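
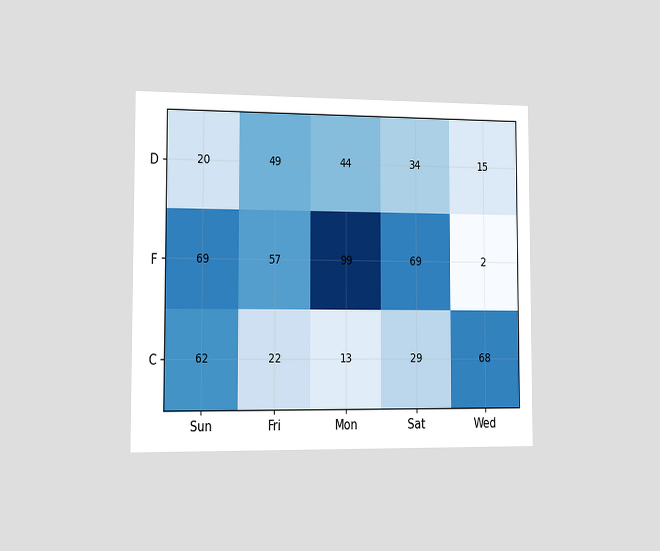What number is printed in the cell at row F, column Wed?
2

The chart is viewed slightly from the left. The (F, Wed) cell reads 2.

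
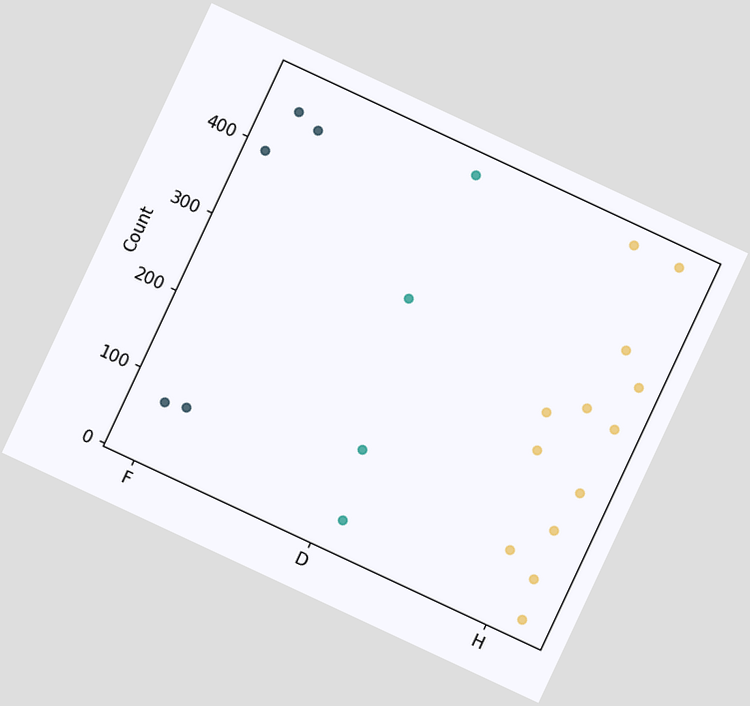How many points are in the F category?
The chart is tilted about 25° clockwise. Counting the markers in the F column gives 5.

5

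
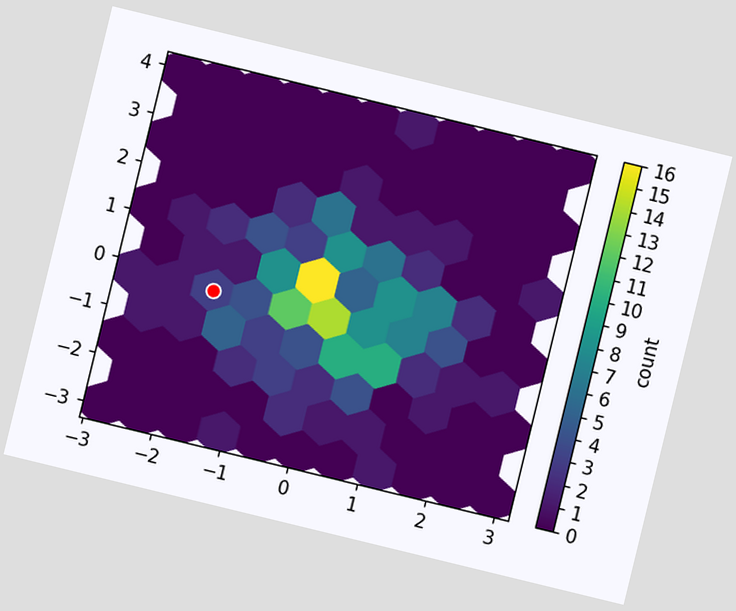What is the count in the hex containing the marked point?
The chart is tilted about 14° clockwise. The marked hex reads 3 on the colorbar.

3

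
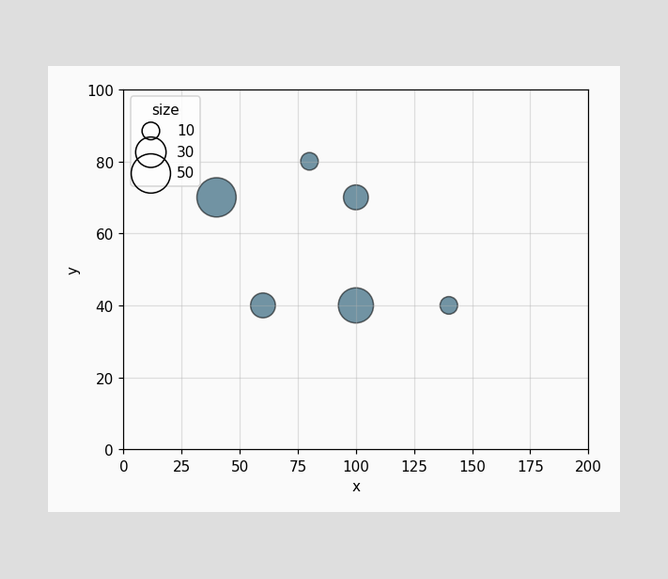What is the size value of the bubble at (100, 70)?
20

Matching the bubble at (100, 70) against the size legend gives 20.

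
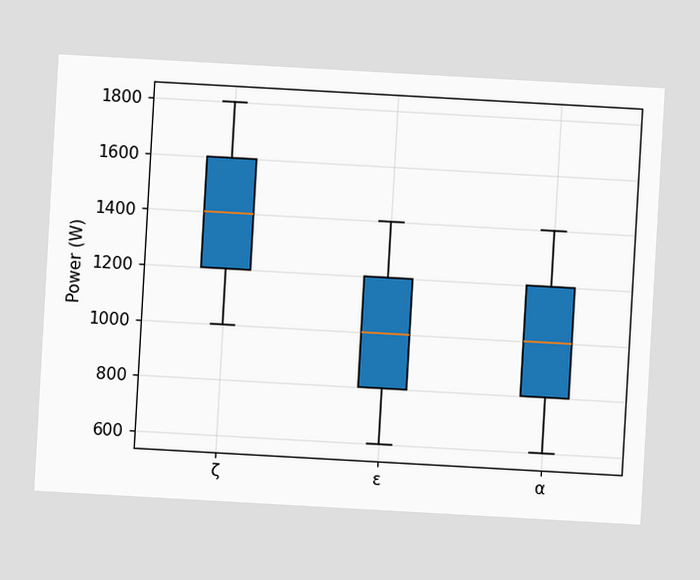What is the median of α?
1000W

The chart is tilted about 3° clockwise. The median line in the α box sits at 1000W.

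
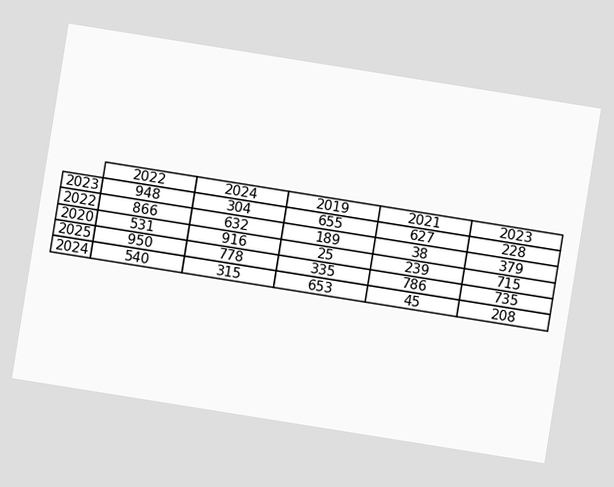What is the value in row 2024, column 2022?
540

The chart is tilted about 9° clockwise. The (2024, 2022) cell reads 540.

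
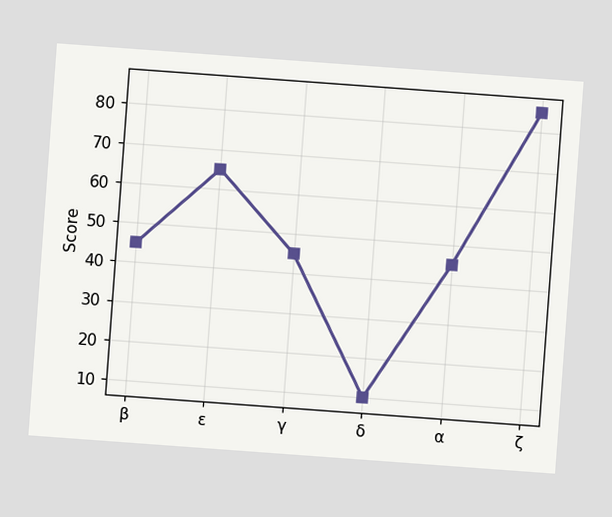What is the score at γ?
The chart is tilted about 4° clockwise. At γ, the line is at 45.

45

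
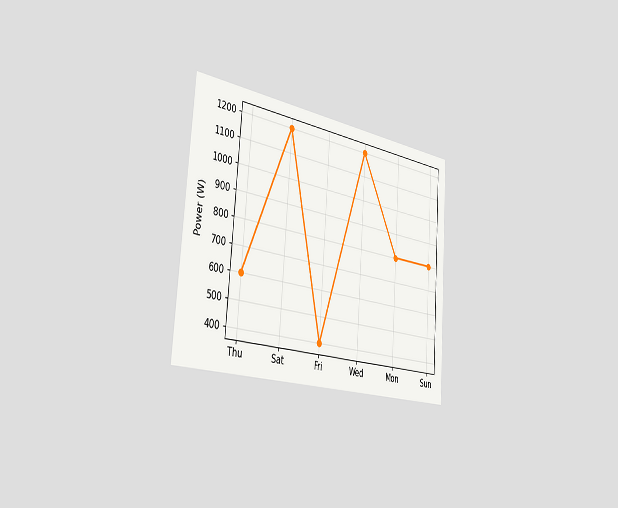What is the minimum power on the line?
The chart is tilted about 4° clockwise and viewed slightly from the left. The lowest point is at Fri, and reading across to the y-axis gives 400W.

400W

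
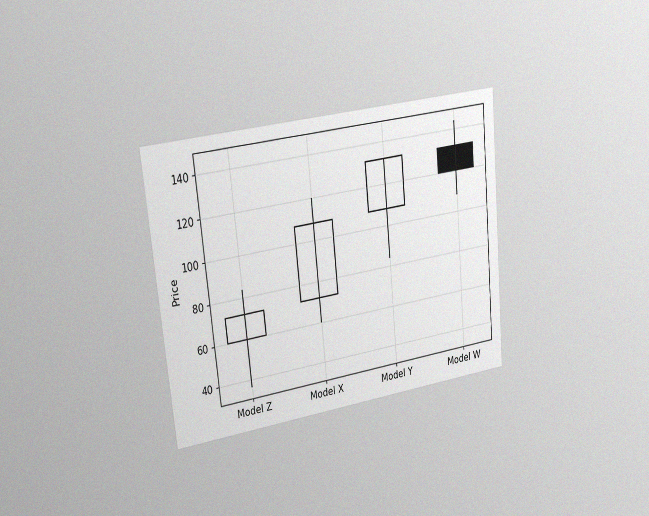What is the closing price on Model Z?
The chart is tilted about 6° counter-clockwise and viewed slightly from the left, with some photo noise. The Model Z candle closes at 72.

72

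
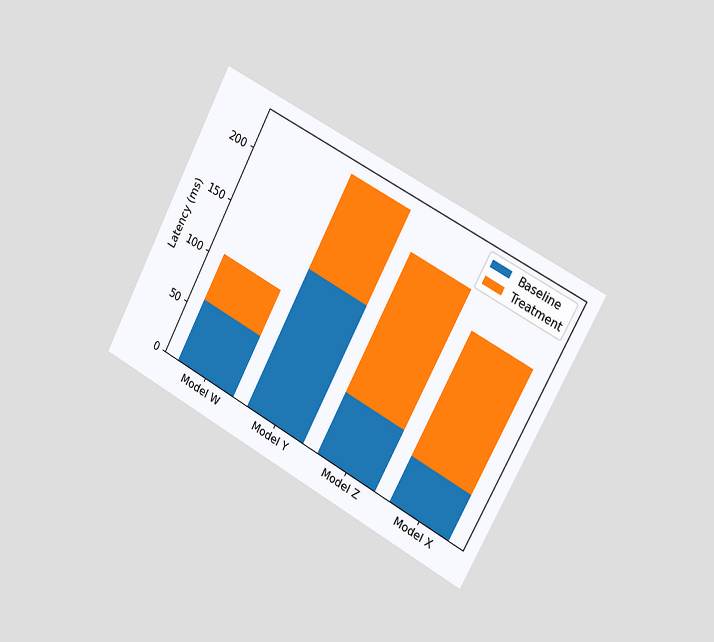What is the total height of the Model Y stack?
The chart is tilted about 28° clockwise and viewed slightly from the right. The Model Y stack's top reaches 225ms on the y-axis.

225ms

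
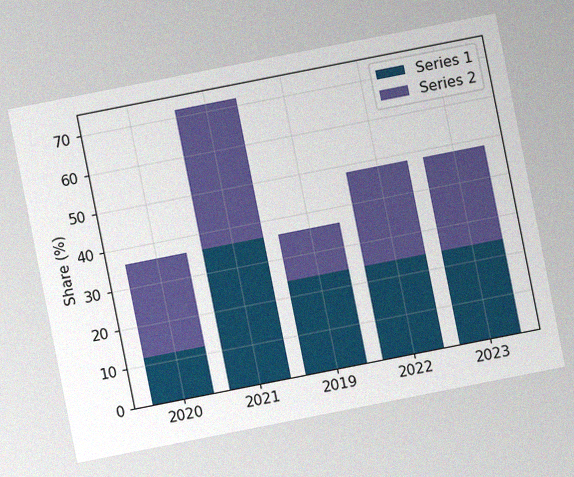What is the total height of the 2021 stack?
72%

The chart is tilted about 11° counter-clockwise, with some photo noise. The 2021 stack's top reaches 72% on the y-axis.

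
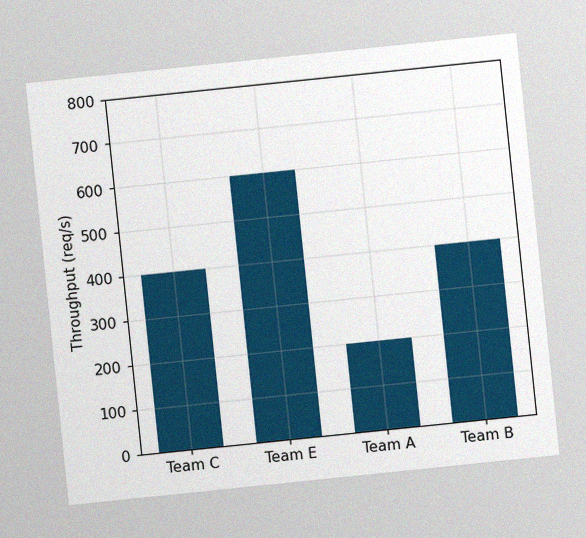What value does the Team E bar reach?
The chart is tilted about 6° counter-clockwise, with some photo noise. Reading along the chart's y-axis, the Team E bar reaches 600req/s.

600req/s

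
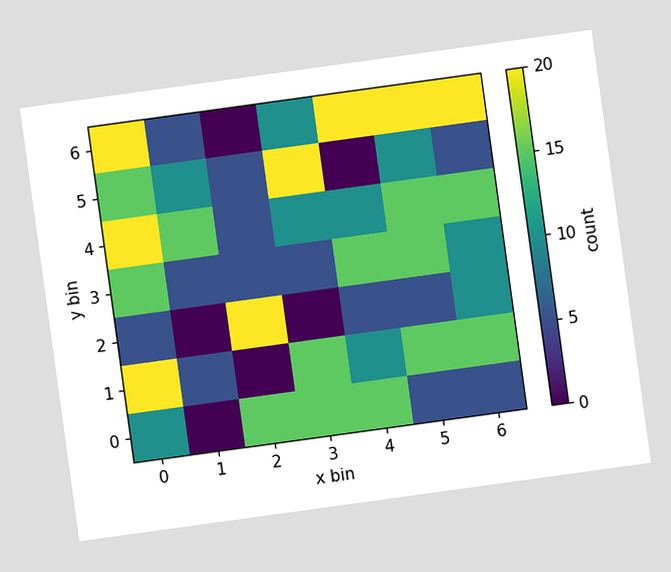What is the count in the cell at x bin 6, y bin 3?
The chart is tilted about 8° counter-clockwise. Matching the cell (6, 3) against the colorbar gives 10.

10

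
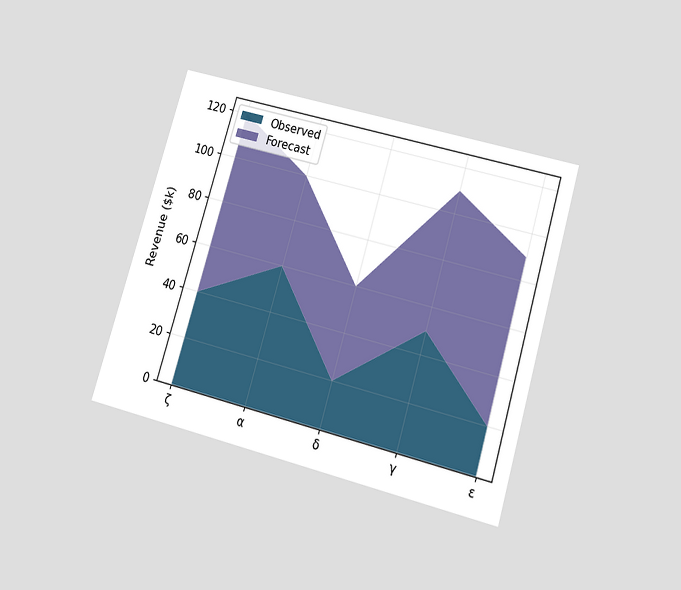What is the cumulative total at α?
The chart is tilted about 16° clockwise and viewed slightly from below. The stacked total at α reaches $100k.

$100k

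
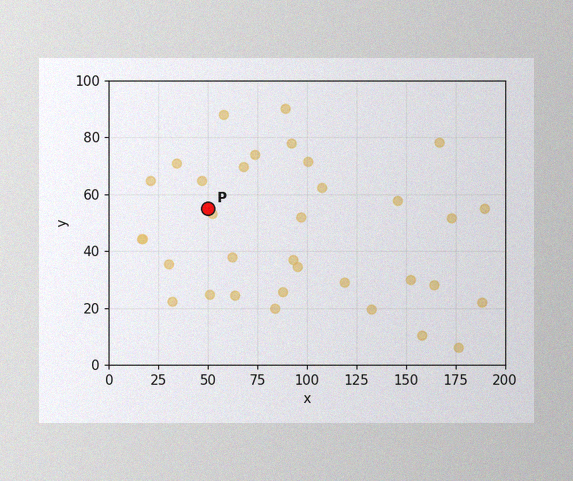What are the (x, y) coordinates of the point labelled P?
The image has some photo noise and uneven lighting. Following the gridlines from P to each axis, P sits at (50, 55).

(50, 55)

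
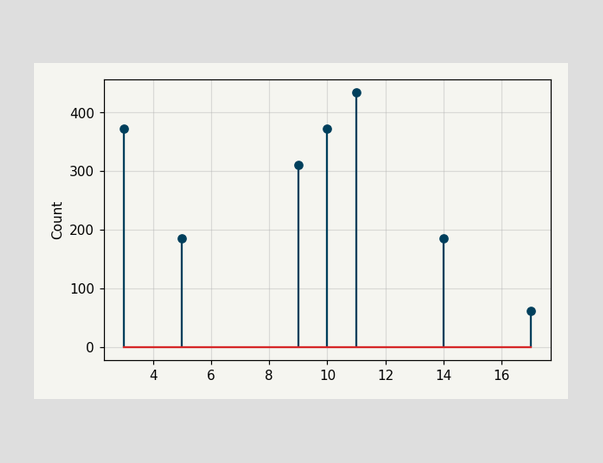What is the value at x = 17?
The stem at x=17 reaches 62.

62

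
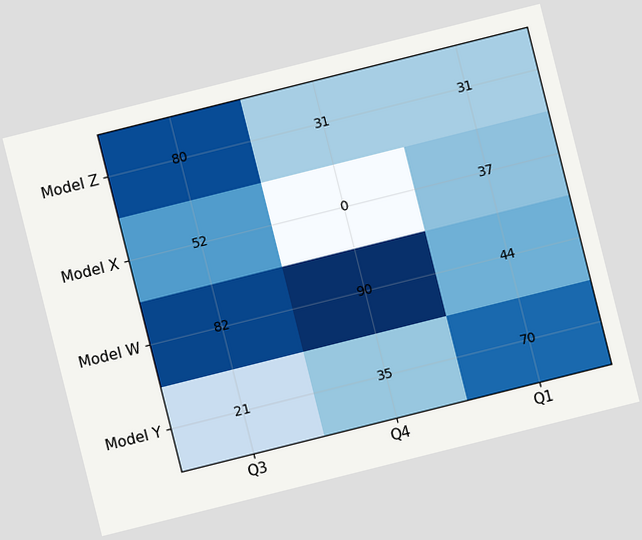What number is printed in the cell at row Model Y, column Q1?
The chart is tilted about 14° counter-clockwise. The (Model Y, Q1) cell reads 70.

70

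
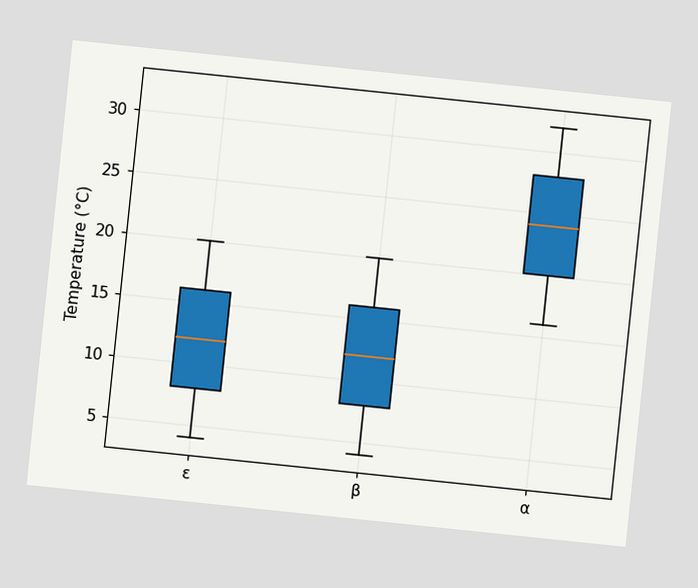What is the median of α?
The chart is tilted about 6° clockwise. The median line in the α box sits at 24°C.

24°C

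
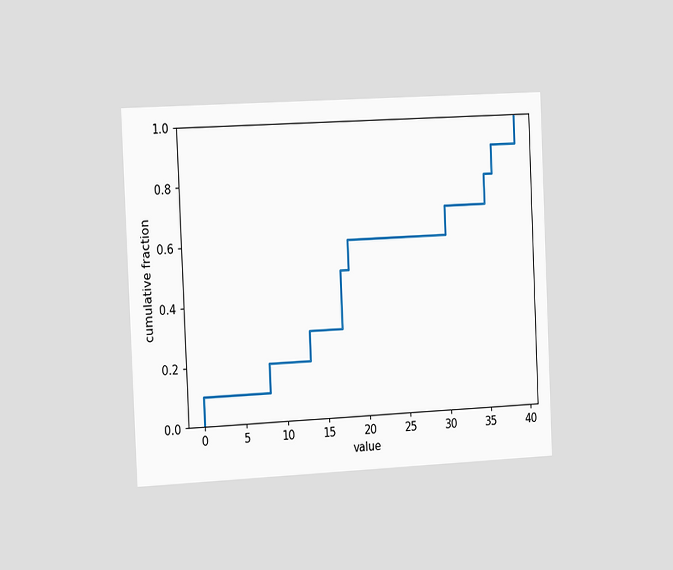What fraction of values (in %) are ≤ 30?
70%

The chart is tilted about 3° counter-clockwise and viewed slightly from the left. At x=30 the ECDF step is at 70%.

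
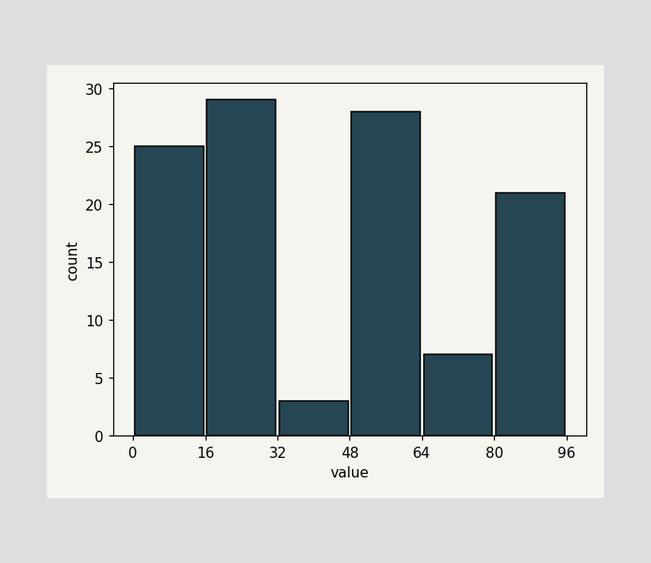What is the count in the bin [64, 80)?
7

The [64, 80) bin has height 7.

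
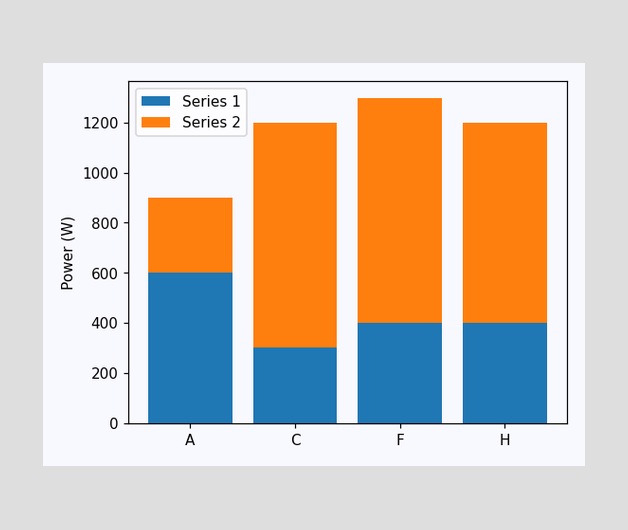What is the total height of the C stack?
The C stack's top reaches 1200W on the y-axis.

1200W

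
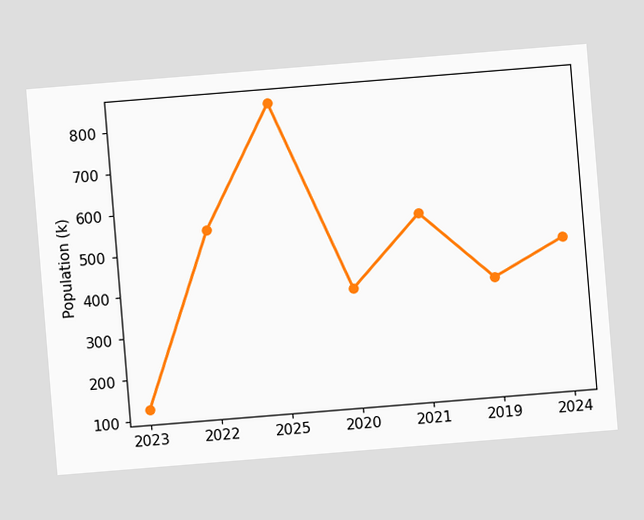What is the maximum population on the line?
840k

The chart is tilted about 5° counter-clockwise. The highest point is at 2025, and reading across to the y-axis gives 840k.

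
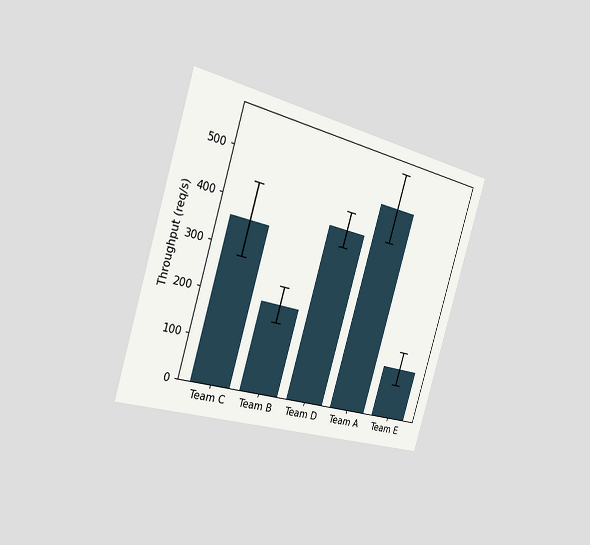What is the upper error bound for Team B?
240req/s

The chart is tilted about 17° clockwise and viewed slightly from the left. The Team B bar's upper whisker reaches 240req/s.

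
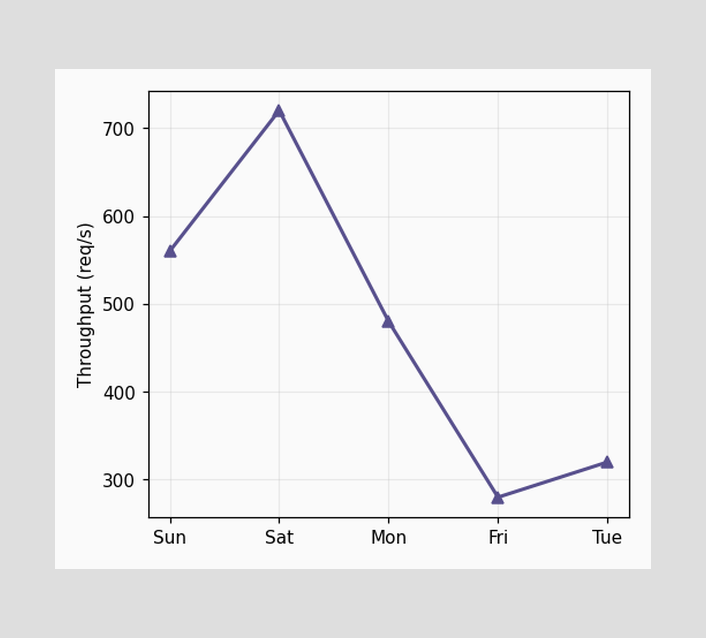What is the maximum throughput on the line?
The highest point is at Sat, and reading across to the y-axis gives 720req/s.

720req/s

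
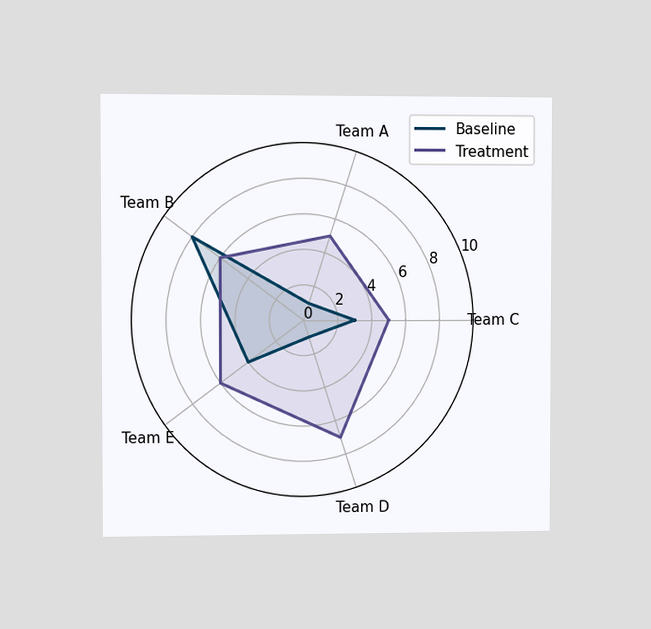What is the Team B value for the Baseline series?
The chart is viewed slightly from the left. On the Team B axis, Baseline reaches 8.

8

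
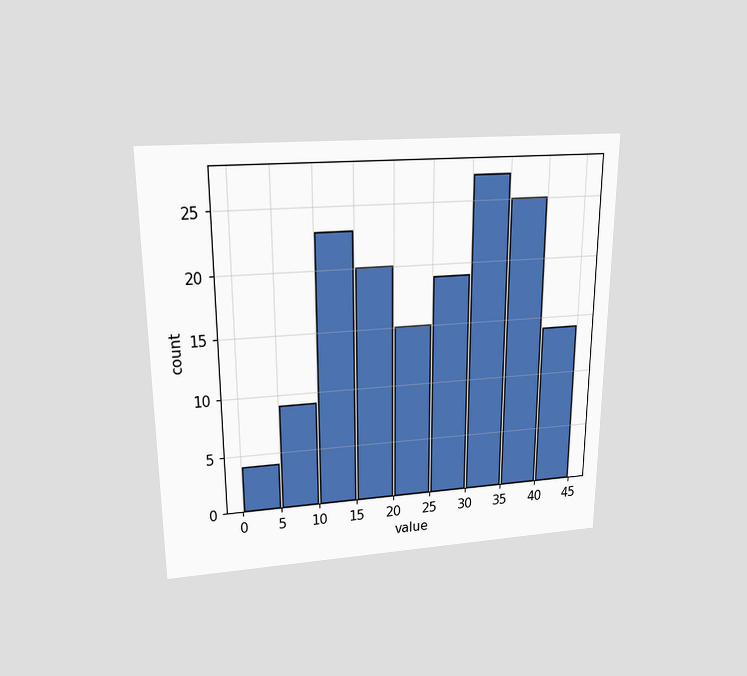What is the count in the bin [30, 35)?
The chart is viewed slightly from above. The [30, 35) bin has height 27.

27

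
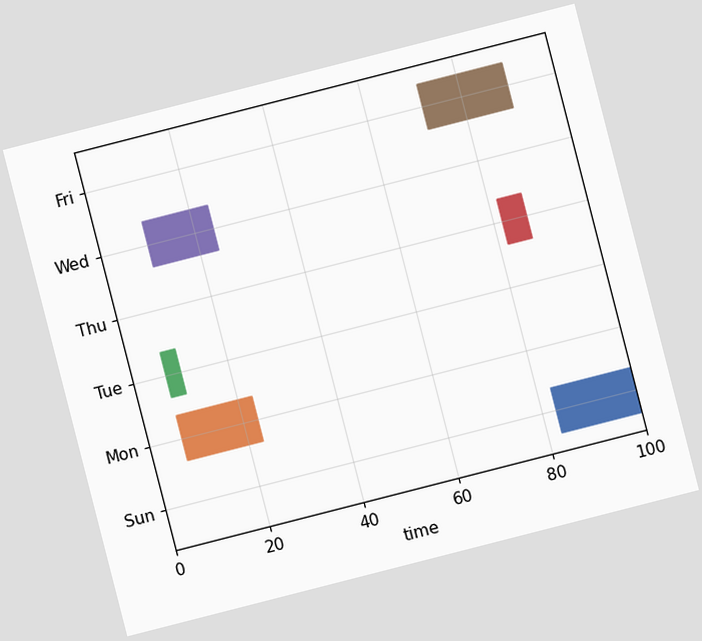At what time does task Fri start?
The chart is tilted about 14° counter-clockwise. The Fri bar begins at t=72.

72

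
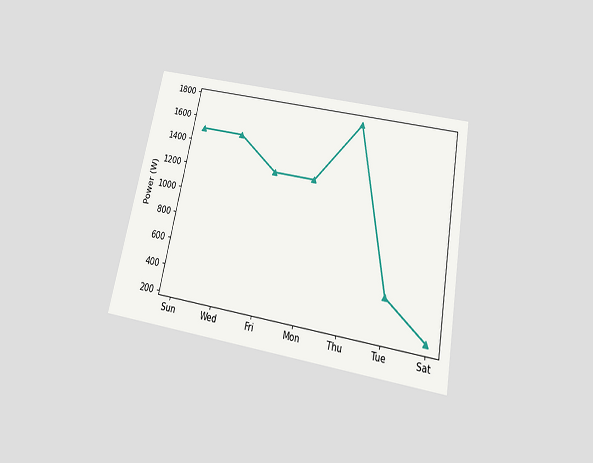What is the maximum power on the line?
The chart is tilted about 11° clockwise and viewed slightly from below. The highest point is at Thu, and reading across to the y-axis gives 1750W.

1750W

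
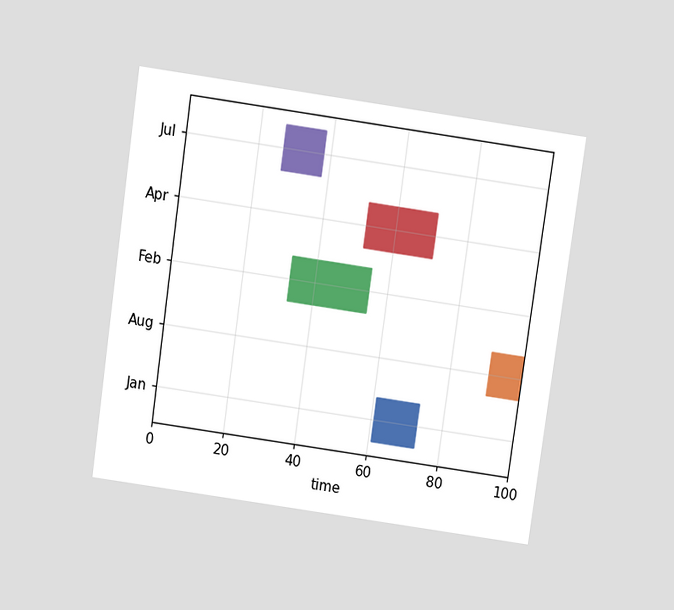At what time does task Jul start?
27

The chart is tilted about 8° clockwise and viewed slightly from above. The Jul bar begins at t=27.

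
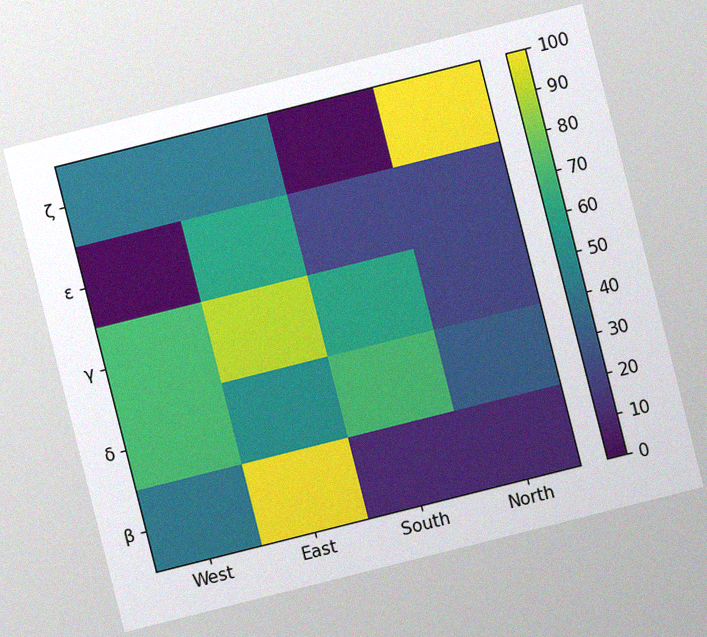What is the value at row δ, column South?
The chart is tilted about 14° counter-clockwise, with some photo noise. Matching cell (δ, South) against the colorbar gives 70.

70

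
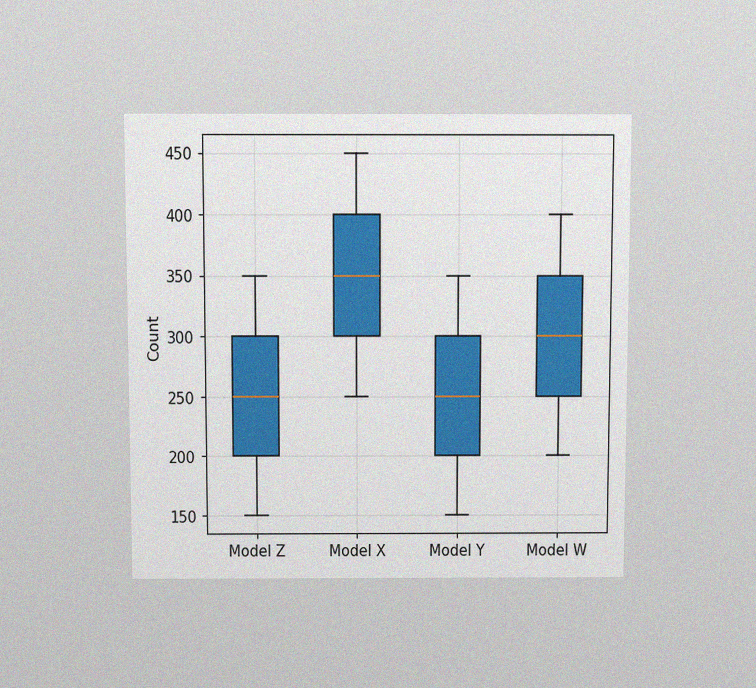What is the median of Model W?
300

The chart is viewed slightly from above, with some photo noise. The median line in the Model W box sits at 300.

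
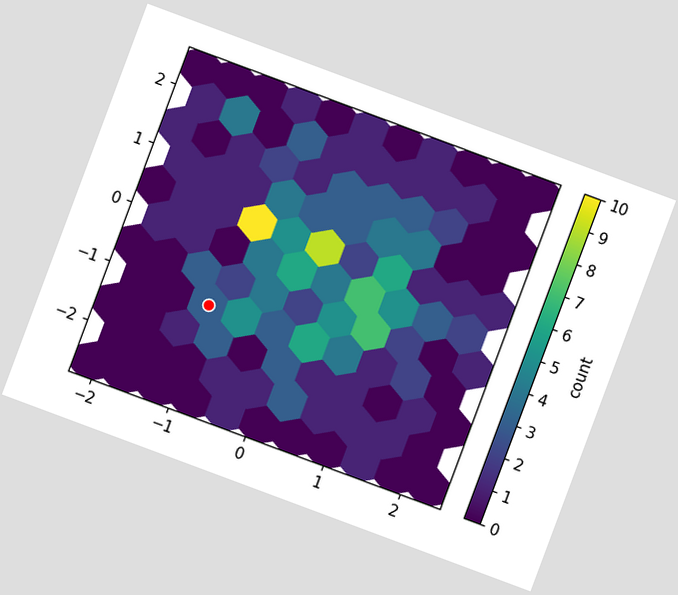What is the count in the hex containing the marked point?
The chart is tilted about 20° clockwise. The marked hex reads 3 on the colorbar.

3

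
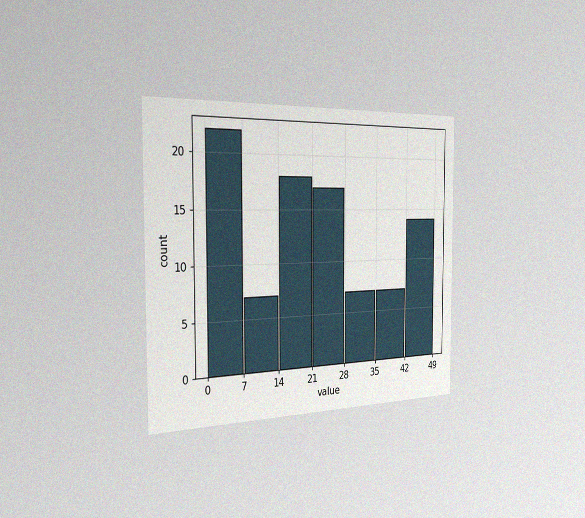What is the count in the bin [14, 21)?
18

The chart is viewed slightly from the left, with some photo noise. The [14, 21) bin has height 18.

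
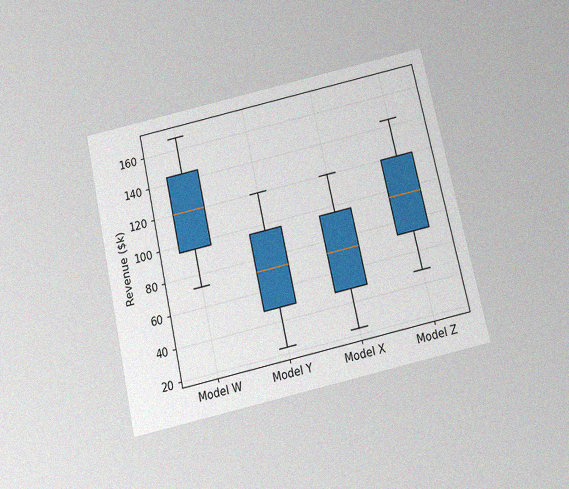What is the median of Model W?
$120k

The chart is tilted about 13° counter-clockwise and viewed slightly from below, with some photo noise. The median line in the Model W box sits at $120k.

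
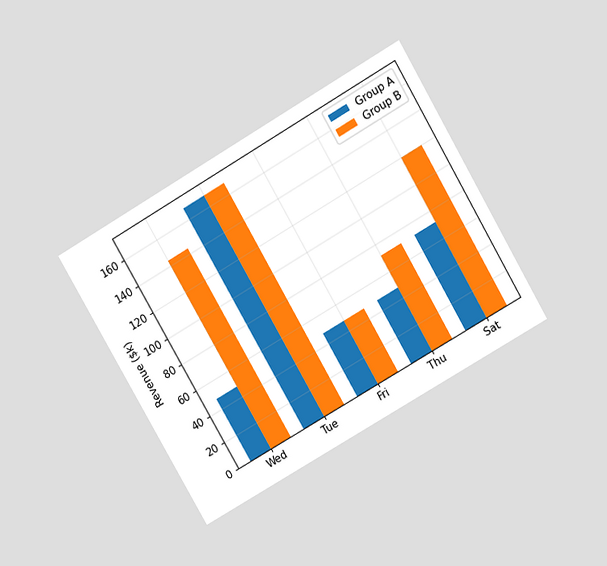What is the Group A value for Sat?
The chart is tilted about 30° counter-clockwise and viewed at a slight angle. The Group A bar at Sat reaches $72k on the y-axis.

$72k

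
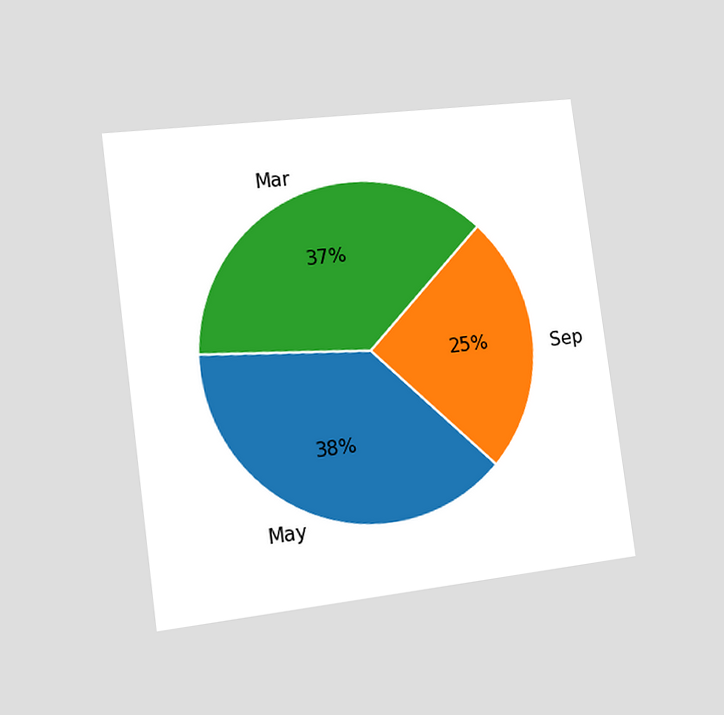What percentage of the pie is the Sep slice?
25%

The chart is tilted about 7° counter-clockwise and viewed slightly from the left. The Sep slice takes up 25% of the pie.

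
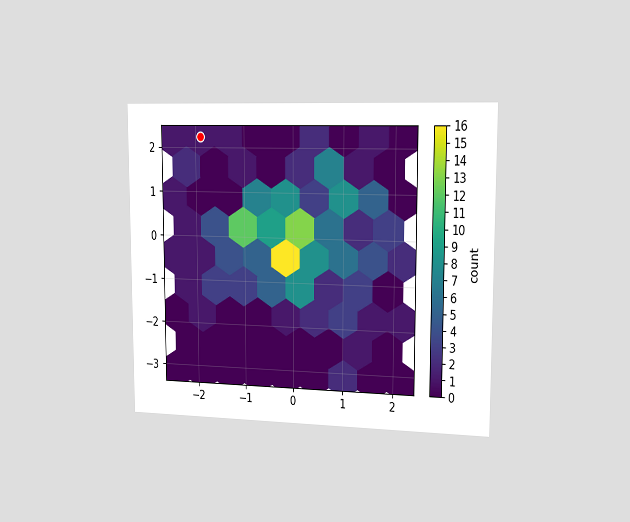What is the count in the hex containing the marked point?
1

The chart is viewed slightly from the right. The marked hex reads 1 on the colorbar.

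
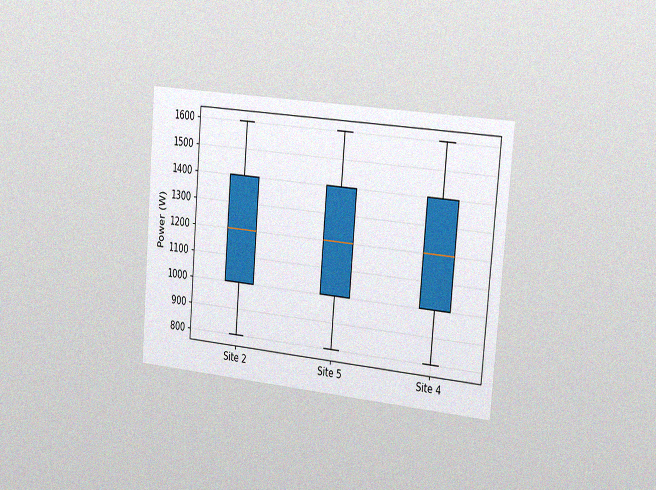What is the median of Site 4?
1200W

The chart is tilted about 5° clockwise and viewed slightly from the right, with some photo noise. The median line in the Site 4 box sits at 1200W.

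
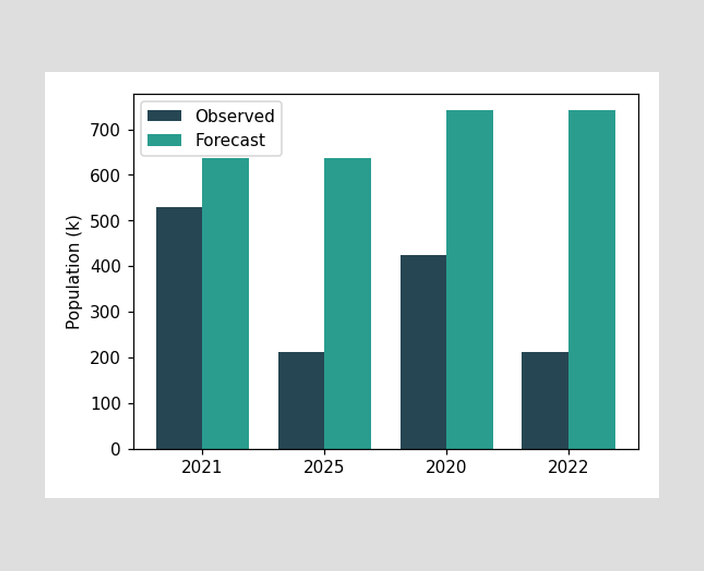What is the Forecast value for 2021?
636k

The Forecast bar at 2021 reaches 636k on the y-axis.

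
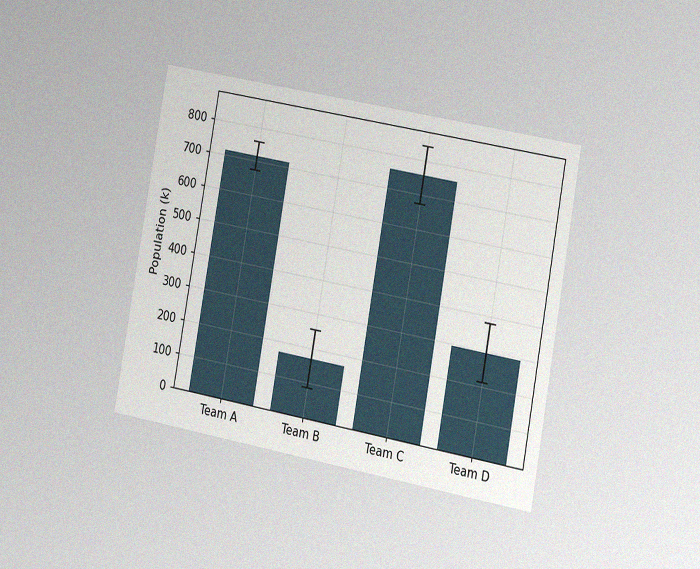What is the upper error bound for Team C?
The chart is tilted about 10° clockwise and viewed at a slight angle, with some photo noise. The Team C bar's upper whisker reaches 840k.

840k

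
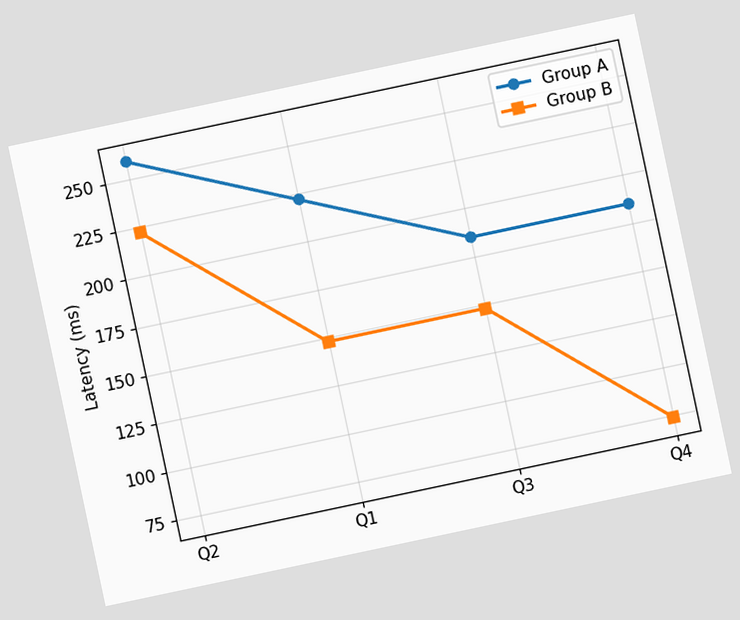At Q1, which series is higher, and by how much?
Group A, by 74ms

The chart is tilted about 12° counter-clockwise. At Q1, Group A sits above the other line by 74ms.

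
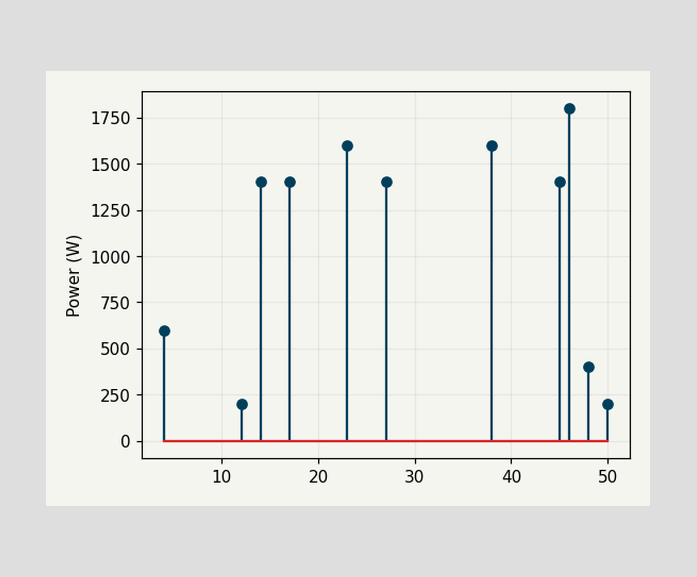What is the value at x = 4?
600W

The stem at x=4 reaches 600W.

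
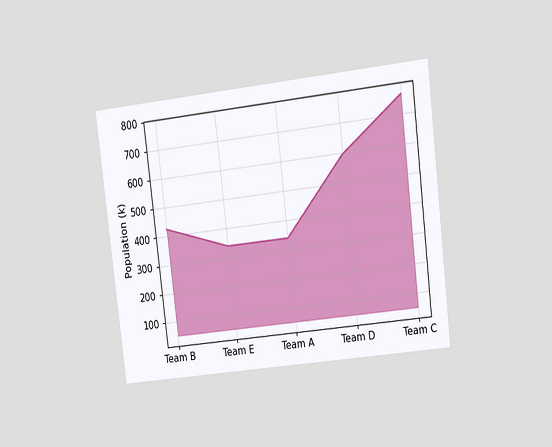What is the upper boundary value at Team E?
The chart is tilted about 7° counter-clockwise and viewed at a slight angle. At Team E the upper boundary is at 340k.

340k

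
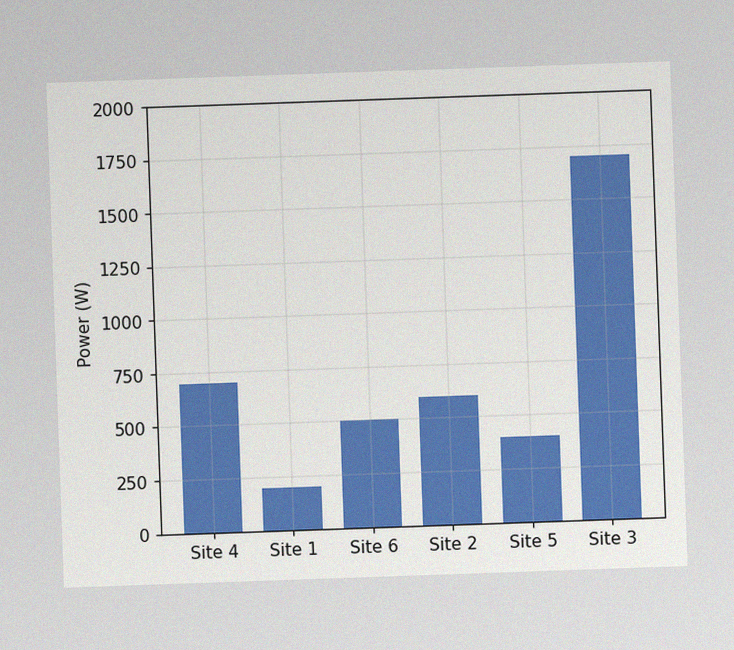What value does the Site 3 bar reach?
1700W

The chart is tilted about 2° counter-clockwise, with some photo noise. Reading along the chart's y-axis, the Site 3 bar reaches 1700W.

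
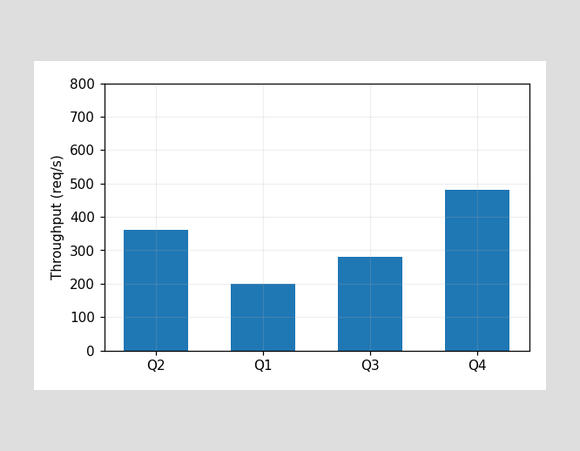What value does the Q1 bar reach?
200req/s

Reading along the chart's y-axis, the Q1 bar reaches 200req/s.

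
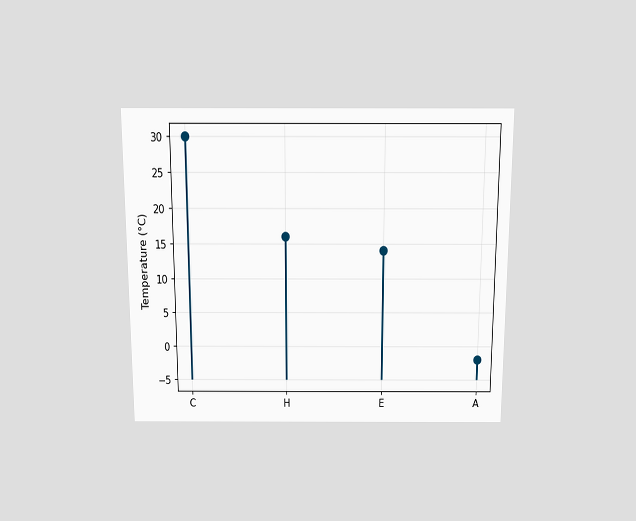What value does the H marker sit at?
16°C

The chart is viewed slightly from above. The H marker sits at 16°C.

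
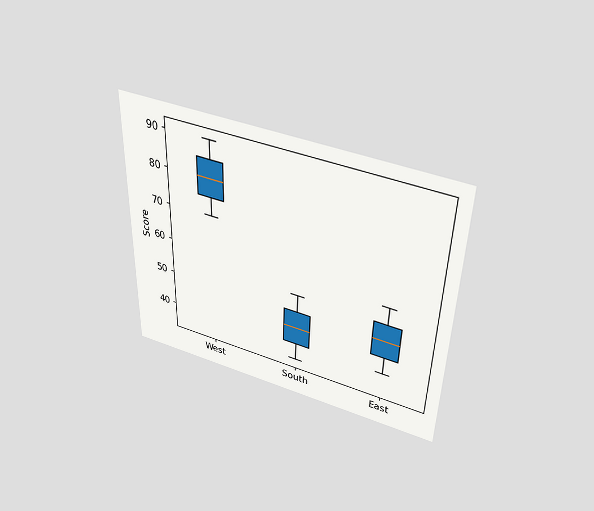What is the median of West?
The chart is viewed slightly from above. The median line in the West box sits at 80.

80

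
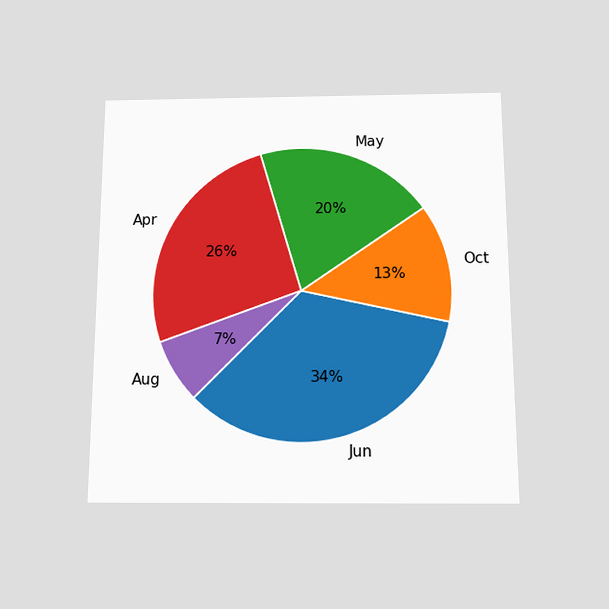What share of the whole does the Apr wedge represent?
The chart is viewed slightly from below. The Apr slice takes up 26% of the pie.

26%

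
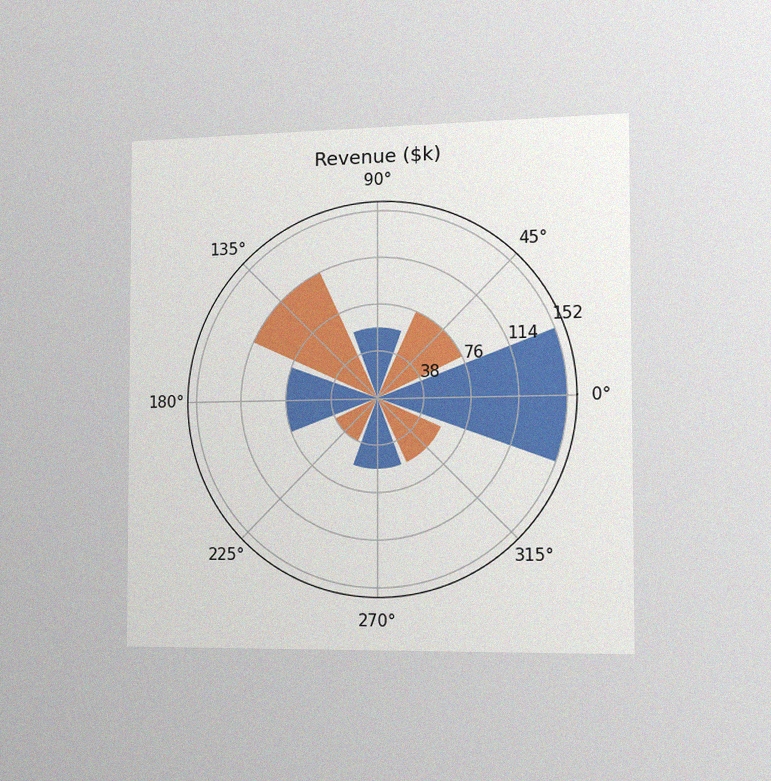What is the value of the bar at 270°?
The chart is viewed slightly from the right, with some photo noise. The bar at 270° reaches $57k on the radial axis.

$57k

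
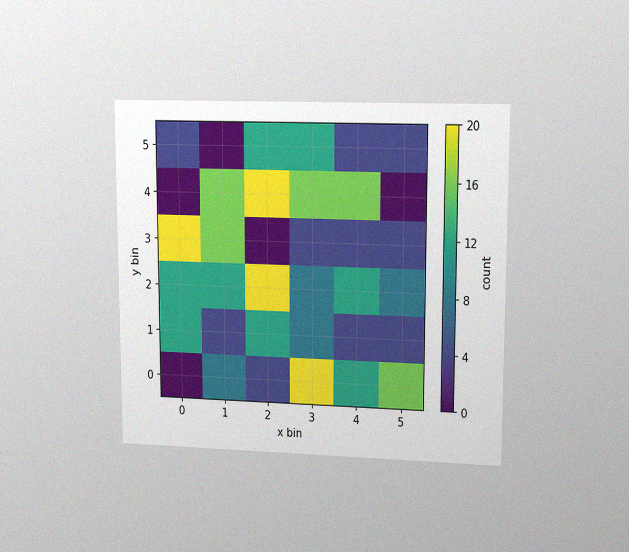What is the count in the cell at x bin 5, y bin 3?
The chart is viewed at a slight angle, with some photo noise. Matching the cell (5, 3) against the colorbar gives 4.

4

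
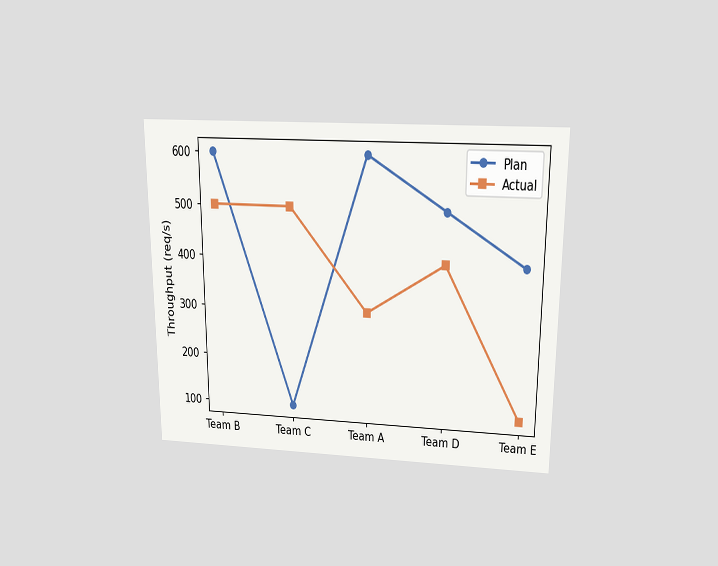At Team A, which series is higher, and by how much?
Plan, by 300req/s

The chart is viewed slightly from above. At Team A, Plan sits above the other line by 300req/s.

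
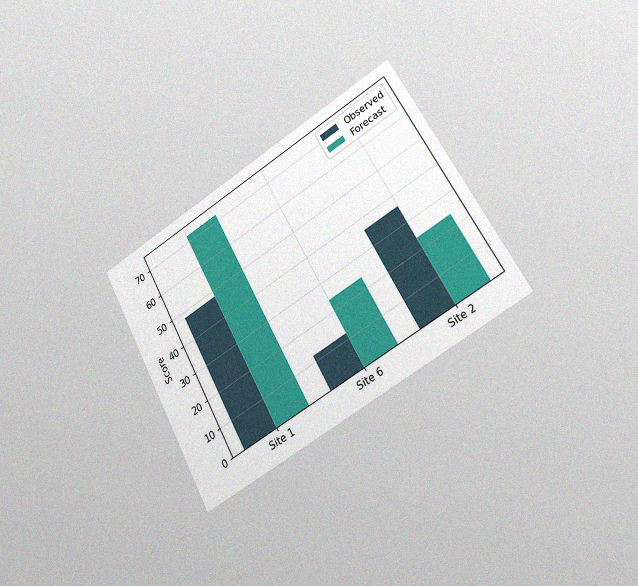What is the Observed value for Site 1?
The chart is tilted about 29° counter-clockwise and viewed slightly from the right, with some photo noise. The Observed bar at Site 1 reaches 48 on the y-axis.

48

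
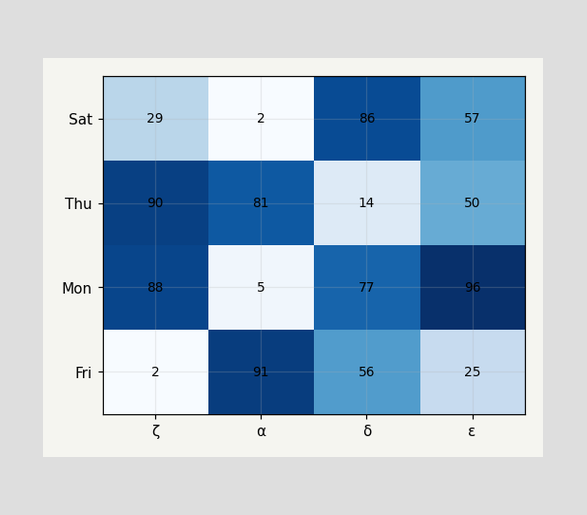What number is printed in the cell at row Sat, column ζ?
29

The (Sat, ζ) cell reads 29.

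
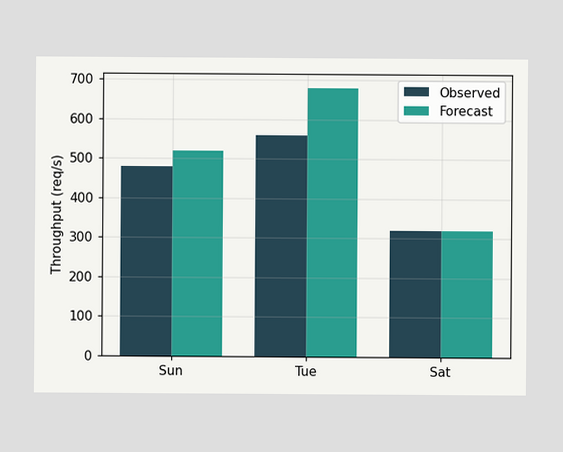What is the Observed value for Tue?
560req/s

The Observed bar at Tue reaches 560req/s on the y-axis.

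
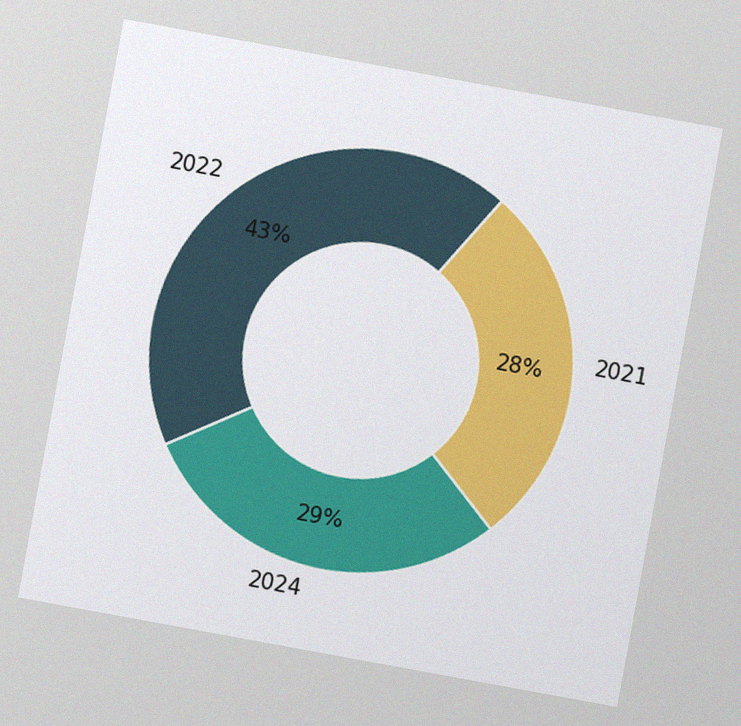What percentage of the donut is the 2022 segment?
43%

The chart is tilted about 10° clockwise, with some photo noise. The 2022 segment takes up 43% of the ring.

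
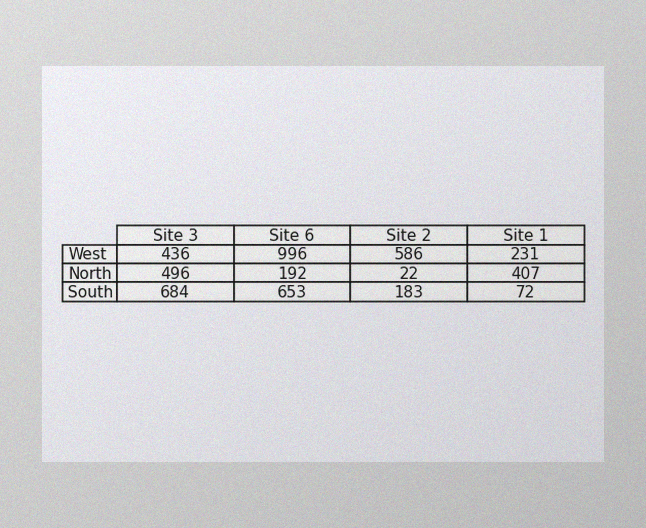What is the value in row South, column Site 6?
653

The image has some photo noise and uneven lighting. The (South, Site 6) cell reads 653.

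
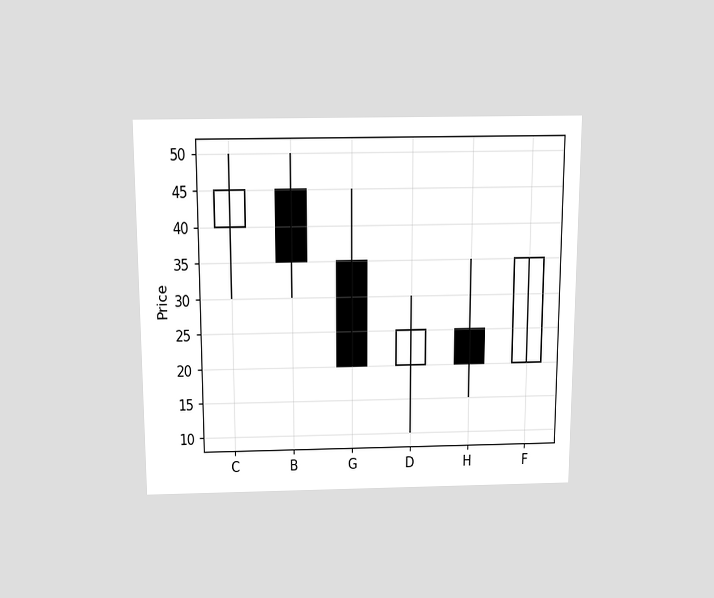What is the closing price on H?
The chart is viewed slightly from above. The H candle closes at 20.

20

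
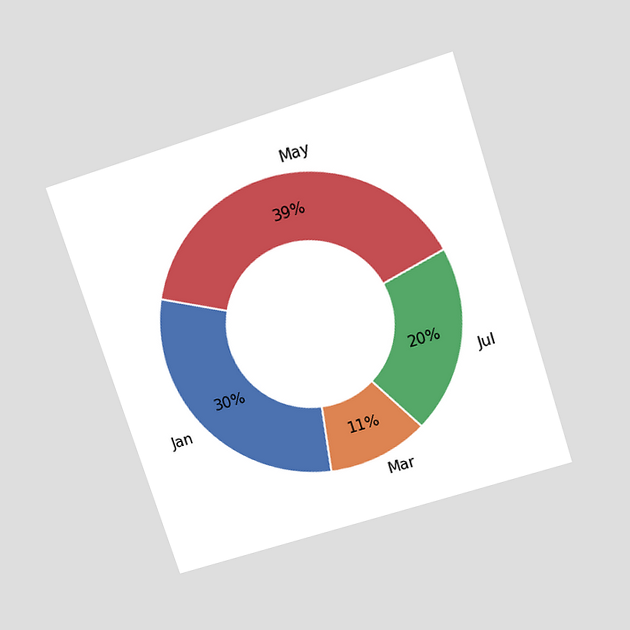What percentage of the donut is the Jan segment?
30%

The chart is tilted about 18° counter-clockwise and viewed slightly from above. The Jan segment takes up 30% of the ring.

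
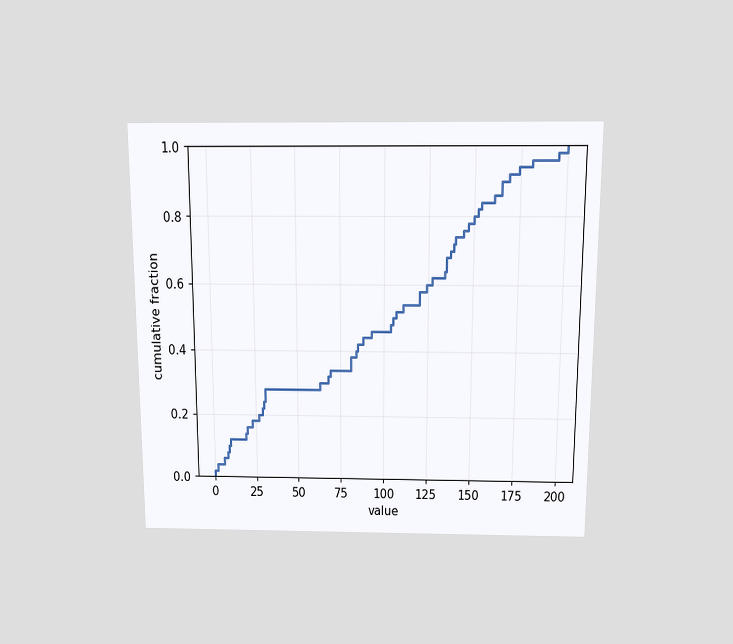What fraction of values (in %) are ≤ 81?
The chart is viewed slightly from above. At x=81 the ECDF step is at 38%.

38%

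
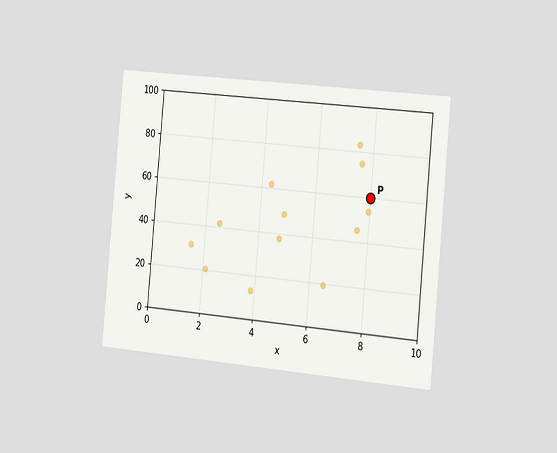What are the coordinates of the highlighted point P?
(8, 60)

The chart is tilted about 5° clockwise and viewed slightly from the right. Following the gridlines from P to each axis, P sits at (8, 60).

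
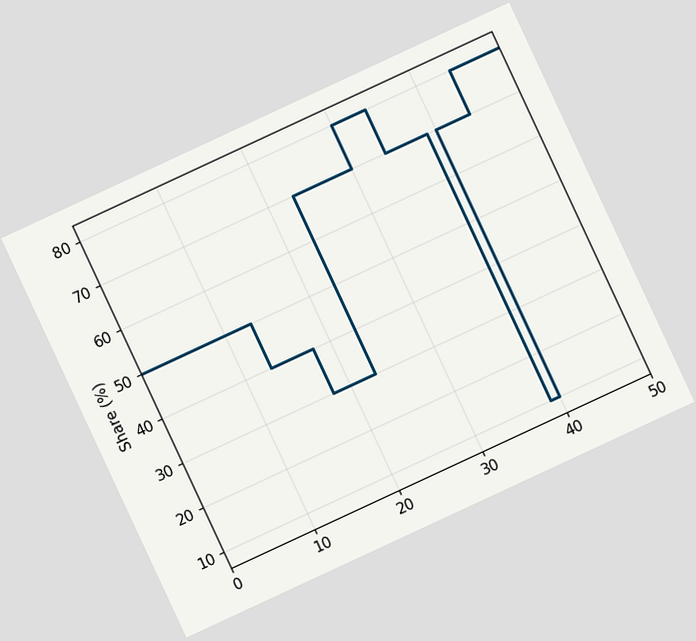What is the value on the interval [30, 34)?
The chart is tilted about 25° counter-clockwise. On [30, 34) the step sits at 80%.

80%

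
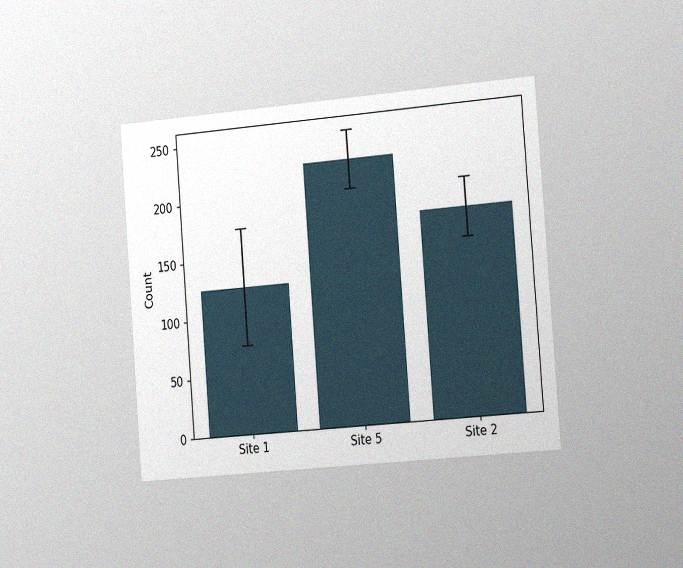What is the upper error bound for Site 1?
175

The chart is tilted about 4° counter-clockwise and viewed slightly from the right, with some photo noise. The Site 1 bar's upper whisker reaches 175.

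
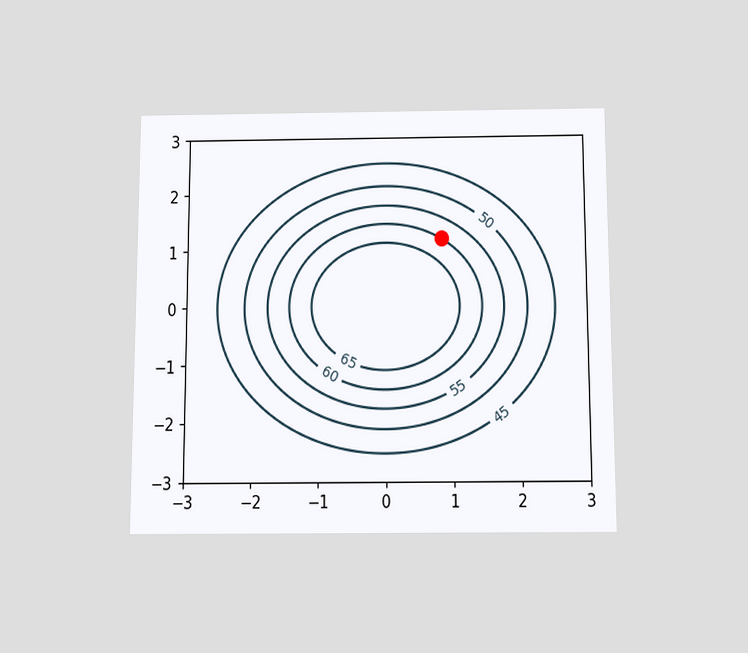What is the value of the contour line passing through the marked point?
The chart is viewed slightly from below. The marked point sits on the contour labelled 60.

60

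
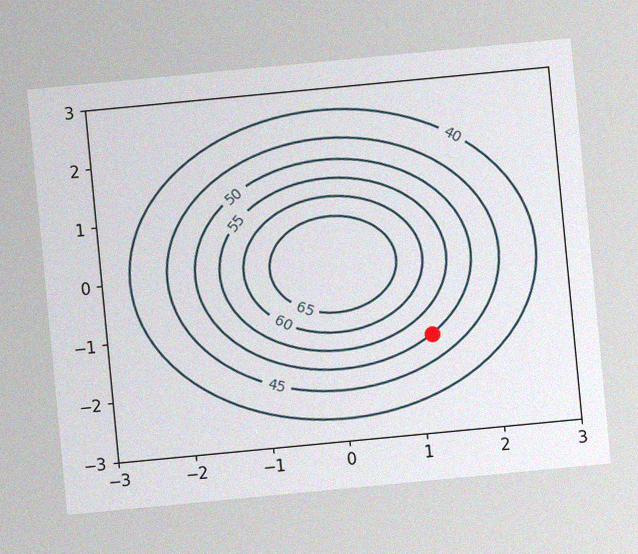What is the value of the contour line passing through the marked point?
50

The chart is tilted about 5° counter-clockwise, with some photo noise. The marked point sits on the contour labelled 50.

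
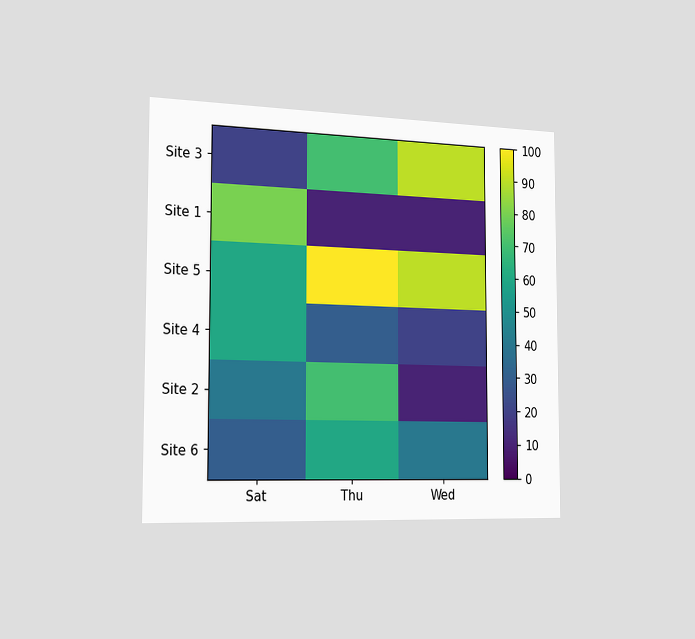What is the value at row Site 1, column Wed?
10

The chart is viewed slightly from the left. Matching cell (Site 1, Wed) against the colorbar gives 10.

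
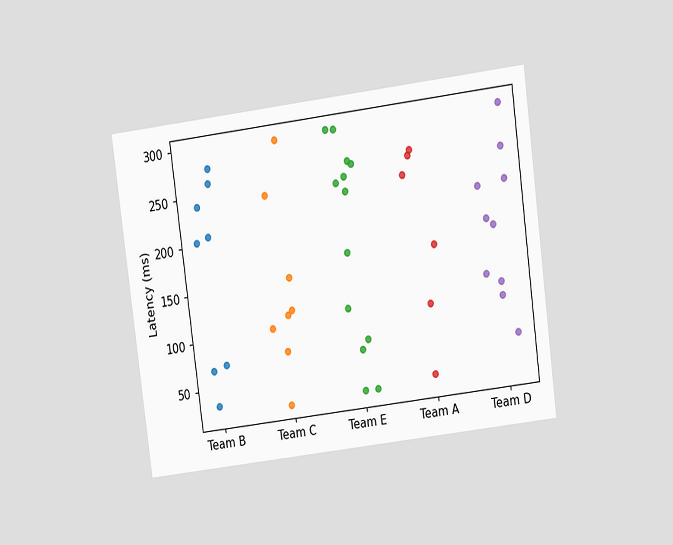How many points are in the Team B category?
8

The chart is tilted about 7° counter-clockwise and viewed at a slight angle. Counting the markers in the Team B column gives 8.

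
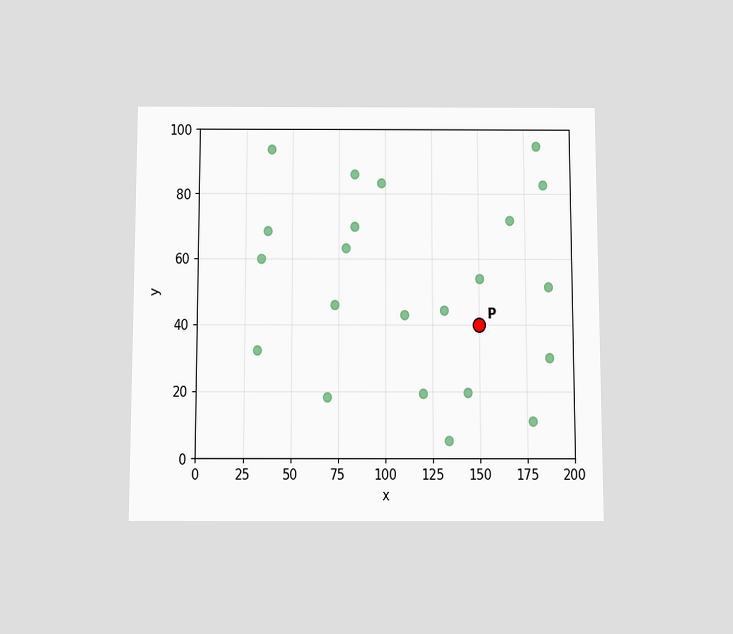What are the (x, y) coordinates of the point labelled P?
(150, 40)

The chart is viewed slightly from below. Following the gridlines from P to each axis, P sits at (150, 40).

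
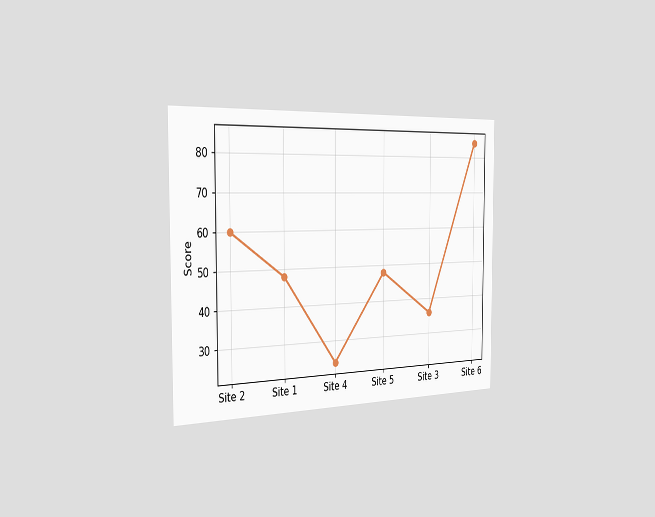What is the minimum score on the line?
24

The chart is viewed slightly from the left. The lowest point is at Site 4, and reading across to the y-axis gives 24.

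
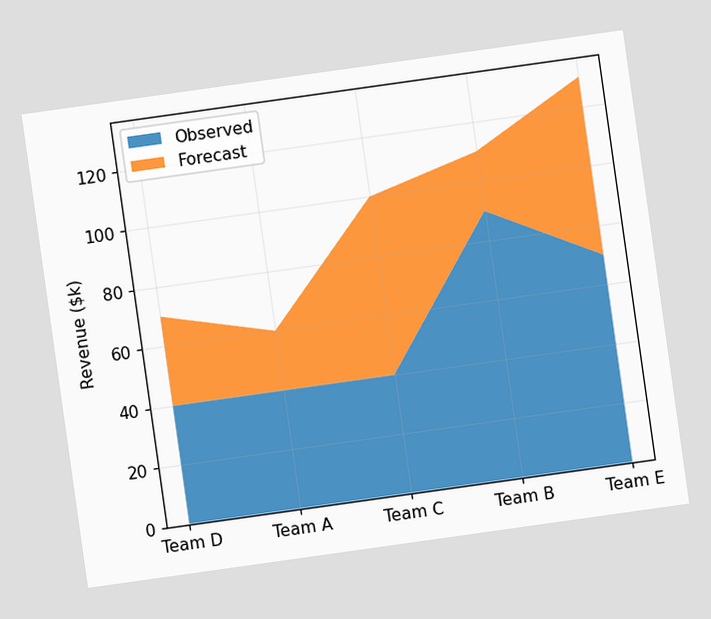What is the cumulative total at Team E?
The chart is tilted about 8° counter-clockwise. The stacked total at Team E reaches $130k.

$130k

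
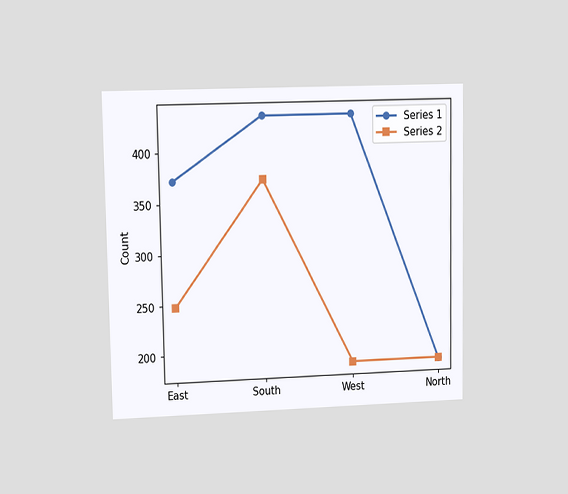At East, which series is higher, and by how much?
Series 1, by 124

The chart is viewed at a slight angle. At East, Series 1 sits above the other line by 124.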